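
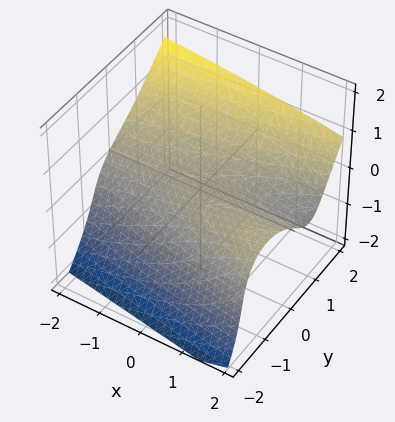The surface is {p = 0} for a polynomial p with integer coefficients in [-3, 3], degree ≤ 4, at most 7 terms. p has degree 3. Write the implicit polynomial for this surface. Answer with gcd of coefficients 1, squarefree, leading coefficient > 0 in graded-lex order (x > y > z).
(a) deg p = 3. A generic line meets the surface in up to 3 points.
(b) Observable constraints: it meets the z-axis at z = 0 (among the integer gridlines); it crosses the y-axis at the gridline y = 0; every point of the x-axis in the box is on the surface.
(c) These observations pin down the coefficients.

y^3 - z^3 - x*y - 2*z^2 - 3*z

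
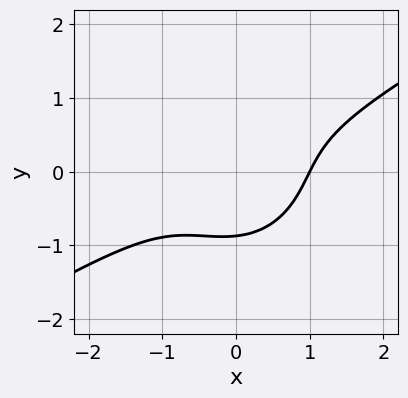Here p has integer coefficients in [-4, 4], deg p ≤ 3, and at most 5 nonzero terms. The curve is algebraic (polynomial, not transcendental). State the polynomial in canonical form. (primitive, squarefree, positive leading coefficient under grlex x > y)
1. The degree is 3 — the shape is more complex than any degree-2 curve.
2. Checking where it meets the axes: it meets the x-axis at x = 1 (among the integer gridlines).
3. These observations pin down the coefficients.

2*x^3 - 3*x^2*y + x*y^2 - 3*y^3 - 2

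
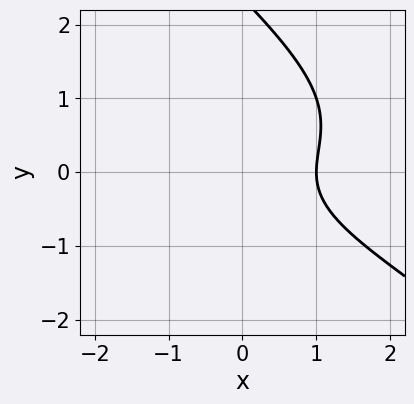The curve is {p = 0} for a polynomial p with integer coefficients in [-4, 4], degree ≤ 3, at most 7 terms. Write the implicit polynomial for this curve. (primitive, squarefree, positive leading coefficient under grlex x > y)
First, degree: no degree-2 curve has this shape, so deg p = 3.
Then, reading off the gridlines: one x-axis crossing is at x = 1; the curve avoids every integer y-axis point in the box.
Finally, solving for integer coefficients yields p as stated.

x*y^2 + y^3 - 2*y^2 + 2*x - 2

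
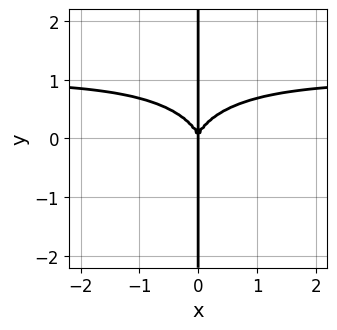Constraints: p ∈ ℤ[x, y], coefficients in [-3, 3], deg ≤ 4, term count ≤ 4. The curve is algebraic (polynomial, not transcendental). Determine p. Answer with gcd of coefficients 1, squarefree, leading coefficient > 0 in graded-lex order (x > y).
x^3*y + x*y^3 - x^3

(a) Degree: a generic line meets the curve in up to 4 points, so deg p = 4.
(b) From the axis intercepts and sections: every point of the y-axis in the box is on the curve; one x-axis crossing is at x = 0.
(c) The integer polynomial consistent with all of this is the stated p.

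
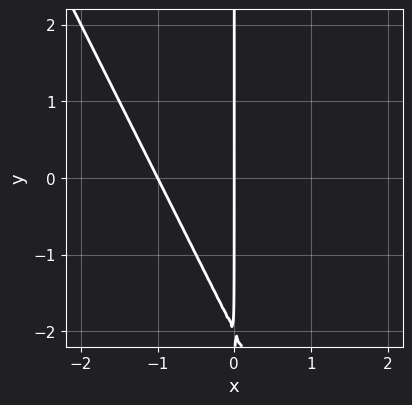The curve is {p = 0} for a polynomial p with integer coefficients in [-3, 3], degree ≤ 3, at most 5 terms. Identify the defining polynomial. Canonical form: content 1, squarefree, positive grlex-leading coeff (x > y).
2*x^2 + x*y + 2*x

1. The degree is 2 — a generic line meets the curve in up to 2 points.
2. Observable constraints: the x-axis gridline crossings are at x ∈ {-1, 0}; the visible y-axis segment lies entirely on the curve.
3. Together with the visible shape, these determine p as stated.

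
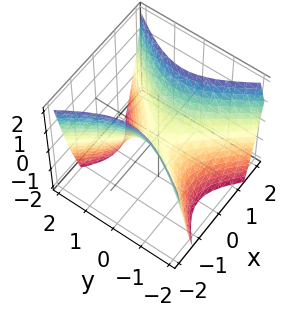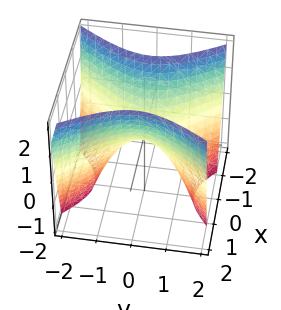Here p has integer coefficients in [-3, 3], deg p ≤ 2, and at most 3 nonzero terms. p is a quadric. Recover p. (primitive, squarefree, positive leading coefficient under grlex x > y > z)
(a) deg p = 2.
(b) Symmetries: the y ↦ −y reflection is a symmetry, so y appears only in even powers; mirror symmetry x ↦ −x ⇒ only even powers of x.
(c) Against the integer gridlines: it meets the x-axis at x = 0 (among the integer gridlines); it meets the y-axis at y = 0 (among the integer gridlines); it meets the z-axis at z = 0 (among the integer gridlines).
(d) Putting this together gives p.

3*x^2 - 2*y^2 - 2*z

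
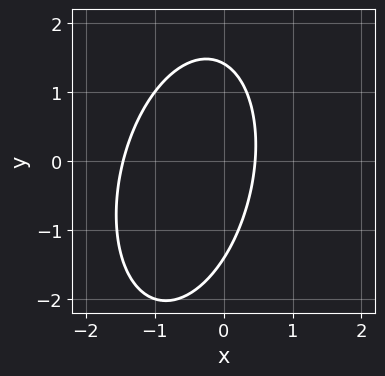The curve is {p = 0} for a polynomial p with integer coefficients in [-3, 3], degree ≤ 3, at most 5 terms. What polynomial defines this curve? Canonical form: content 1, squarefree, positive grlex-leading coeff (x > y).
(a) The degree is 2 — no degree-1 curve has this shape.
(b) Putting this together gives p.

3*x^2 - x*y + y^2 + 3*x - 2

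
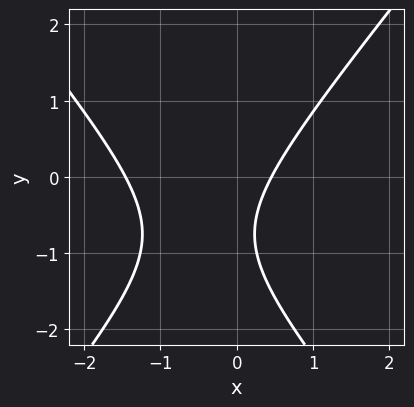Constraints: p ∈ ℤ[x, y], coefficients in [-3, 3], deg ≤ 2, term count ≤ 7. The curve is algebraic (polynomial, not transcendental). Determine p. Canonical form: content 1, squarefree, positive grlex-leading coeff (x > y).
3*x^2 - 2*y^2 + 3*x - 3*y - 2

1. The degree is 2 — a generic line meets the curve in up to 2 points.
2. Checking where it meets the axes: the curve avoids every integer y-axis point in the box.
3. The integer polynomial consistent with all of this is the stated p.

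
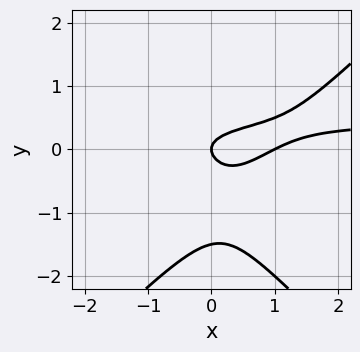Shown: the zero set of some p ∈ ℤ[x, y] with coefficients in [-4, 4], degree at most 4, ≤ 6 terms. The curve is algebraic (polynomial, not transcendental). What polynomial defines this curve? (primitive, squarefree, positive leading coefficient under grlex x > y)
2*x^2*y - 2*y^3 - x^2 - 3*y^2 + x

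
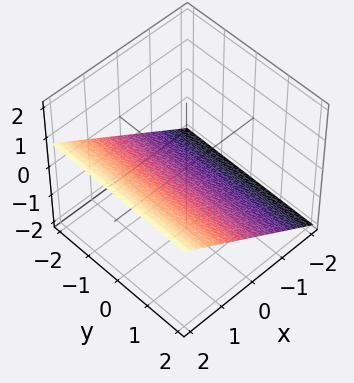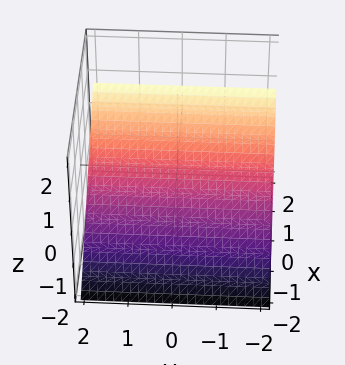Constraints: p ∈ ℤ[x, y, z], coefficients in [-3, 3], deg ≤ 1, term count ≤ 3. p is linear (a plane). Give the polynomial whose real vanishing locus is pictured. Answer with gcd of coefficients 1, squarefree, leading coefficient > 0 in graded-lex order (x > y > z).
2*x - 3*z - 2

Degree: the surface is flat (a plane), so deg p = 1.
From the axis intercepts and sections: one x-axis crossing is at x = 1; the surface avoids every integer y-axis point in the box.
Together with the visible shape, these determine p as stated.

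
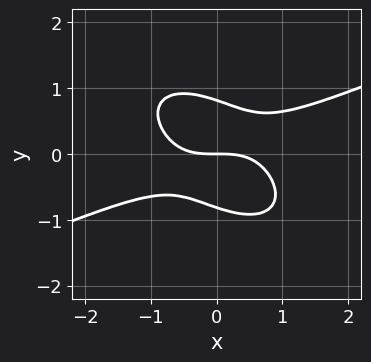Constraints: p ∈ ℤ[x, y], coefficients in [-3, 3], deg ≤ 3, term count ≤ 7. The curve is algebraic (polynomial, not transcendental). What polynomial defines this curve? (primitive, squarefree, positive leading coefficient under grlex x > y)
x^3 - x^2*y - 2*x*y^2 - 3*y^3 + 2*y

Degree: no degree-2 curve has this shape, so deg p = 3.
Observable constraints: it meets the x-axis at x = 0 (among the integer gridlines); it crosses the y-axis at the gridline y = 0.
Putting this together gives p.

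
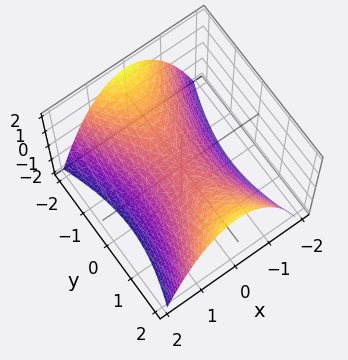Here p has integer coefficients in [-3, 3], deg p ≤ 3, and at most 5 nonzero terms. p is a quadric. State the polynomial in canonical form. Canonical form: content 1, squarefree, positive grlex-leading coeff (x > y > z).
3*x^2 - y^2 + 3*z

Degree: a saddle surface; a quadric, so deg p = 2.
Symmetries: mirror symmetry x ↦ −x ⇒ only even powers of x; mirror symmetry y ↦ −y ⇒ only even powers of y.
Observable constraints: it crosses the x-axis at the gridline x = 0; one z-axis crossing is at z = 0.
Solving for integer coefficients yields p as stated.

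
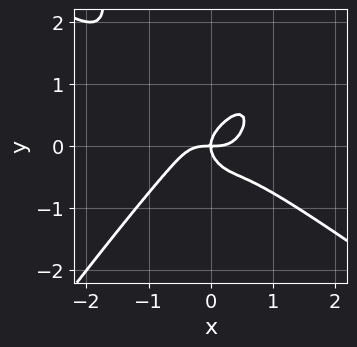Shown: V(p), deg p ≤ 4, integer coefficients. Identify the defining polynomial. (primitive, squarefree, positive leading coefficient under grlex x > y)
3*x^4 + 2*x^3*y - 3*x^2*y^2 + 3*y^3 - 2*x*y

1. Degree: a generic line meets the curve in up to 4 points, so deg p = 4.
2. From the axis intercepts and sections: one y-axis crossing is at y = 0; it crosses the x-axis at the gridline x = 0.
3. Together with the visible shape, these determine p as stated.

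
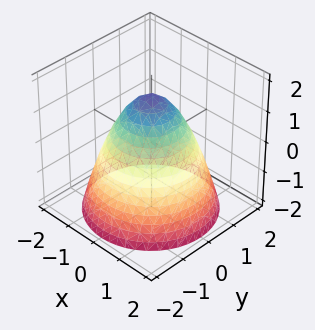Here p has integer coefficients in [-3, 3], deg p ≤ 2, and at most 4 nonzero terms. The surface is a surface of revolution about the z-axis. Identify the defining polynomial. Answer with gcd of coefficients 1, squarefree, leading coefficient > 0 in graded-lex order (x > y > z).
(a) deg p = 2.
(b) Symmetry: the z-axis is an axis of rotation, so x and y enter only as x² + y².
(c) From the axis intercepts and sections: a circular section at z = 0 has radius between 1 and 2.
(d) Assembling these constraints gives the stated polynomial.

2*x^2 + 2*y^2 + 2*z - 3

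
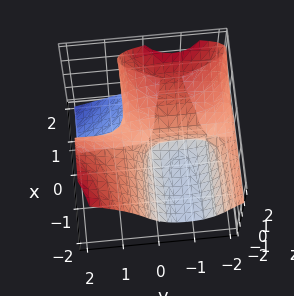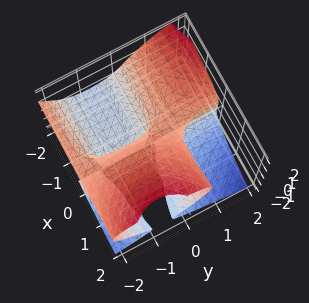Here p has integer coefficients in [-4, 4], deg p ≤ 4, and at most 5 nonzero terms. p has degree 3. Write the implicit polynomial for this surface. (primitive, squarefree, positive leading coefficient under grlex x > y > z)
First, degree: the shape is more complex than any degree-2 surface, so deg p = 3.
Then, from the axis intercepts and sections: one z-axis crossing is at z = 1; every point of the x-axis in the box is on the surface; every point of the y-axis in the box is on the surface.
Finally, these observations pin down the coefficients.

2*x*y^2 + 3*z^3 + 3*x*y - 3*x*z - 3*z^2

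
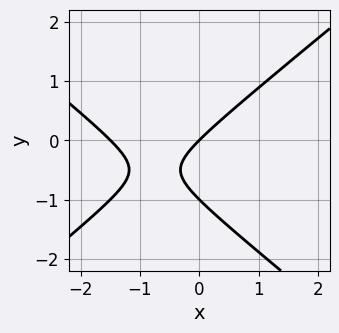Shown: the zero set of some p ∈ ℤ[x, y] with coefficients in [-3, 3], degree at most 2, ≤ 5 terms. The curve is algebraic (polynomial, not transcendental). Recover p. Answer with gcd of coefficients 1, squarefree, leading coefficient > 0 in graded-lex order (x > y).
1. The degree is 2 — a generic line meets the curve in up to 2 points.
2. Observable constraints: it meets the x-axis at x = 0 (among the integer gridlines); the y-axis gridline crossings are at y ∈ {-1, 0}.
3. Fitting integer coefficients to these (and the overall shape) gives p.

2*x^2 - 3*y^2 + 3*x - 3*y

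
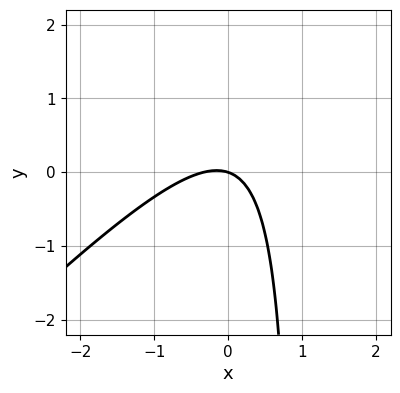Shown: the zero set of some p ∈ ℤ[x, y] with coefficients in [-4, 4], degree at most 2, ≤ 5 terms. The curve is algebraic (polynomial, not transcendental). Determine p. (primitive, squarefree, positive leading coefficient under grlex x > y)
3*x^2 - 3*x*y + x + 3*y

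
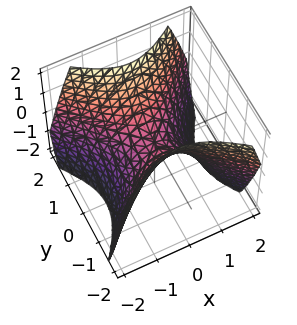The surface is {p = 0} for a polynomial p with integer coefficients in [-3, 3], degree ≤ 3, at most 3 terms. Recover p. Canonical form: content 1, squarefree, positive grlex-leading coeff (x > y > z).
x^2 - y^2 + z

(a) Degree: a hyperbolic paraboloid; a quadric, so deg p = 2.
(b) Symmetries: the y ↦ −y reflection is a symmetry, so y appears only in even powers; it's symmetric under x → −x, forcing even powers of x.
(c) From the visible intercepts: it meets the y-axis at y = 0 (among the integer gridlines); it meets the x-axis at x = 0 (among the integer gridlines); one z-axis crossing is at z = 0.
(d) Solving for integer coefficients yields p as stated.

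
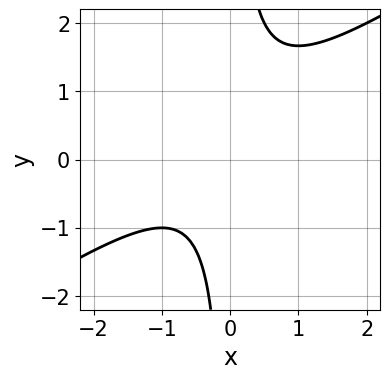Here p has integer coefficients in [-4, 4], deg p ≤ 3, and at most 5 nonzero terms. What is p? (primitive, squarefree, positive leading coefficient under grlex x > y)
2*x^2 - 3*x*y + x + 2

Degree: a generic line meets the curve in up to 2 points, so deg p = 2.
From the axis intercepts and sections: it misses every integer gridline on the x-axis; the curve avoids every integer y-axis point in the box.
These observations pin down the coefficients.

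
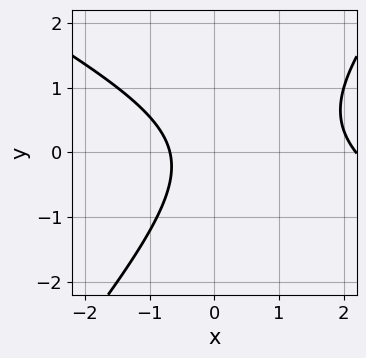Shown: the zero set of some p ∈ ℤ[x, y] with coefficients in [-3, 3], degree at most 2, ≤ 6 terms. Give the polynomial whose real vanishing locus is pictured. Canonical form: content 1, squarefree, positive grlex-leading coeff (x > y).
First, degree: no degree-1 curve has this shape, so deg p = 2.
Next, reading off the gridlines: the curve avoids every integer y-axis point in the box.
Finally, matching integer coefficients to the picture gives p.

2*x^2 + 2*x*y - 3*y^2 - 3*x - 3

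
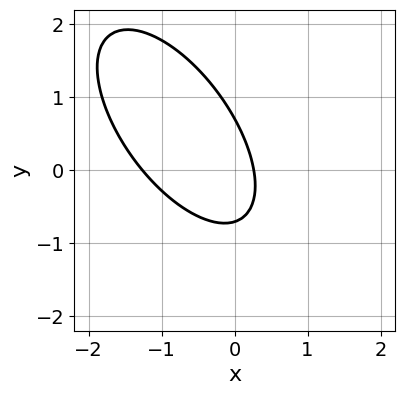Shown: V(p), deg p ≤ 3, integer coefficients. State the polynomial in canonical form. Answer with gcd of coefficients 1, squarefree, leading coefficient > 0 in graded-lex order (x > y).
1. Degree: no degree-1 curve has this shape, so deg p = 2.
2. The integer polynomial consistent with all of this is the stated p.

3*x^2 + 3*x*y + 2*y^2 + 3*x - 1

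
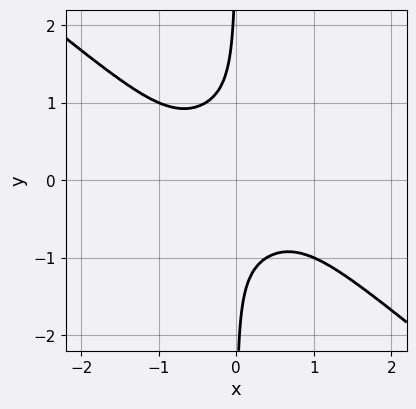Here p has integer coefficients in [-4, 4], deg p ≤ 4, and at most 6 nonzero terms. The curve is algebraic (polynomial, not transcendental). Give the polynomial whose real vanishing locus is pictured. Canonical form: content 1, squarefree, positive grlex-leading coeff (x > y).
x^4 + x^2*y^2 + 3*x*y^3 + 1

First, deg p = 4.
Then, observable constraints: it misses every integer gridline on the x-axis; no y-intercept at any integer in the box.
Finally, these observations pin down the coefficients.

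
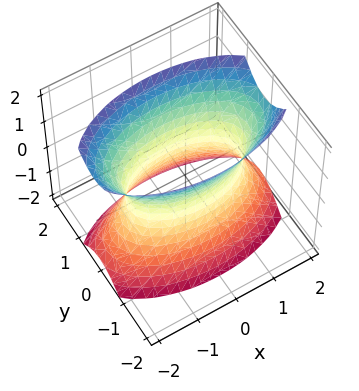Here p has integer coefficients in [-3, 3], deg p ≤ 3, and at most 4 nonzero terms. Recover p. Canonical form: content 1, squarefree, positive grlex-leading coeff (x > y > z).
First, the degree is 2 — an hourglass — one-sheet hyperboloid; a quadric.
Next, symmetries: it's symmetric under y → −y, forcing even powers of y; mirror symmetry x ↦ −x ⇒ only even powers of x; it's symmetric under z → −z, forcing even powers of z.
Next, from the visible intercepts: it misses every integer gridline on the z-axis.
Finally, together with the visible shape, these determine p as stated.

x^2 + 3*y^2 - z^2 - 2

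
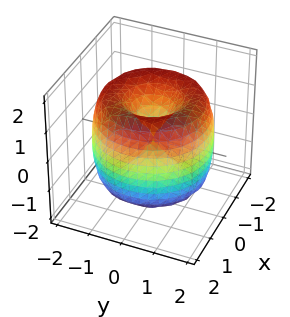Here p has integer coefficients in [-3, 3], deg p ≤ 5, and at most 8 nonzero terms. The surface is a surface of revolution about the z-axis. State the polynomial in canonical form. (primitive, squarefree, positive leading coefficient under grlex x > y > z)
First, degree: the shape is more complex than any degree-3 surface, so deg p = 4.
Then, symmetries: rotational symmetry about the z-axis ⇒ p depends on x, y only through x² + y².
Next, from the visible intercepts: it crosses the z-axis at the gridline z = 0; it crosses the y-axis at the gridline y = 0; a circular section at z = 0 has radius between 1 and 2.
Finally, these observations pin down the coefficients.

x^4 + 2*x^2*y^2 + y^4 - 3*x^2 - 3*y^2 + z^2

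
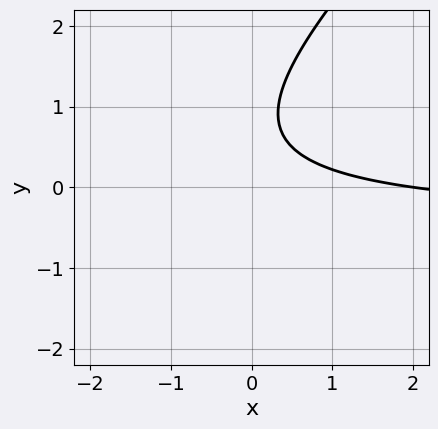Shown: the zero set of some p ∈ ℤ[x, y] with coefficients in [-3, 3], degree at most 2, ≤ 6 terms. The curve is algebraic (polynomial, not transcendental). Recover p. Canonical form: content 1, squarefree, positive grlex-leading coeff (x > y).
First, degree: no degree-1 curve has this shape, so deg p = 2.
Then, from the axis intercepts and sections: the curve avoids every integer y-axis point in the box; one x-axis crossing is at x = 2.
Finally, fitting integer coefficients to these (and the overall shape) gives p.

2*x*y - 2*y^2 + x + 3*y - 2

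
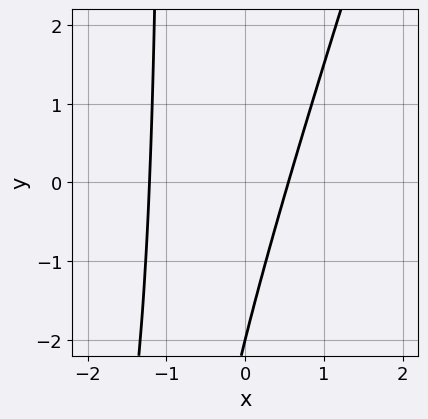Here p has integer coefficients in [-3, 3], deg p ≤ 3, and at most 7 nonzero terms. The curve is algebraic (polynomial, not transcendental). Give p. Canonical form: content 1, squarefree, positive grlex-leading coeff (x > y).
3*x^2 - x*y + 2*x - y - 2

First, the degree is 2 — a generic line meets the curve in up to 2 points.
Then, against the integer gridlines: it crosses the y-axis at the gridline y = -2.
Finally, solving for integer coefficients yields p as stated.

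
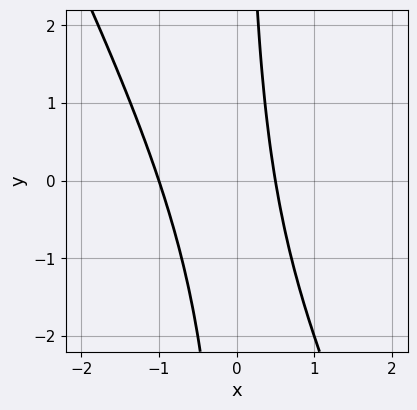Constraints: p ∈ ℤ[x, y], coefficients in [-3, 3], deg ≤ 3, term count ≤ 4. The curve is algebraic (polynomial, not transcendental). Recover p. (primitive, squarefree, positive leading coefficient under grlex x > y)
Degree: no degree-1 curve has this shape, so deg p = 2.
From the visible intercepts: no y-intercept at any integer in the box; it meets the x-axis at x = -1 (among the integer gridlines).
Together with the visible shape, these determine p as stated.

2*x^2 + x*y + x - 1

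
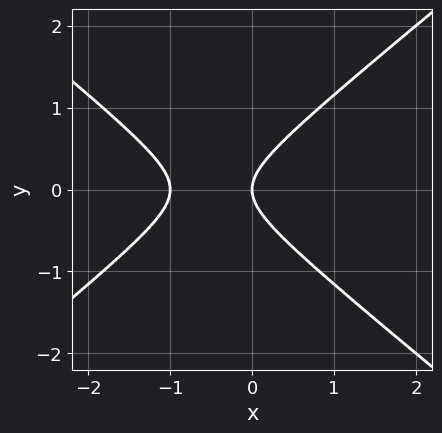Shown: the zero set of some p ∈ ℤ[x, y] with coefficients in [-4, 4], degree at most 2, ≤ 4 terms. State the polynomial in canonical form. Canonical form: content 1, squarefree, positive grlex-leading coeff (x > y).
2*x^2 - 3*y^2 + 2*x

(a) Degree: the shape is more complex than any degree-1 curve, so deg p = 2.
(b) Symmetries: the y ↦ −y reflection is a symmetry, so y appears only in even powers.
(c) Observable constraints: among the integer gridlines, it crosses the x-axis at x ∈ {-1, 0}; it meets the y-axis at y = 0 (among the integer gridlines).
(d) Matching integer coefficients to the picture gives p.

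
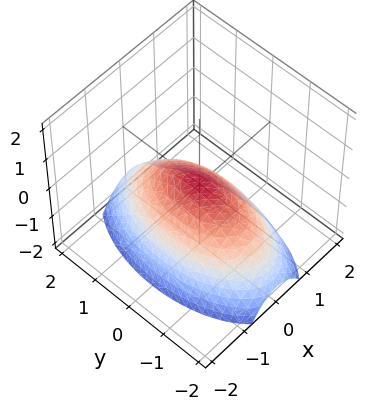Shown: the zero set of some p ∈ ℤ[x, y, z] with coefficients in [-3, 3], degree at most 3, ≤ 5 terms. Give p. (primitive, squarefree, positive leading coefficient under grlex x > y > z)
deg p = 2. A paraboloid; a quadric.
Symmetries: the x ↦ −x reflection is a symmetry, so x appears only in even powers; the y ↦ −y reflection is a symmetry, so y appears only in even powers.
From the visible intercepts: one z-axis crossing is at z = 0; it meets the y-axis at y = 0 (among the integer gridlines); it crosses the x-axis at the gridline x = 0.
The integer polynomial consistent with all of this is the stated p.

3*x^2 + y^2 + 3*z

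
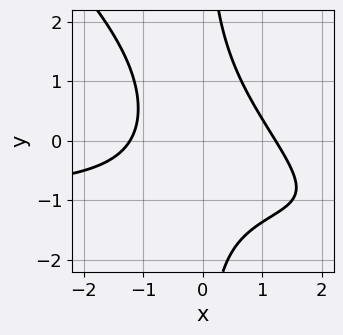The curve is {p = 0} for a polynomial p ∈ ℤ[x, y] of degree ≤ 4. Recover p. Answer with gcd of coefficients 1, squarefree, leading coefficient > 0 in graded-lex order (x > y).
(a) The degree is 3 — a generic line meets the curve in up to 3 points.
(b) Observable constraints: no y-intercept at any integer in the box.
(c) Assembling these constraints gives the stated polynomial.

2*x^2*y + 2*x*y^2 + 2*x^2 - 3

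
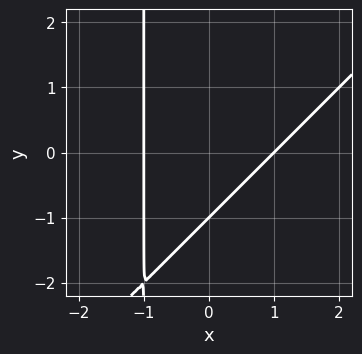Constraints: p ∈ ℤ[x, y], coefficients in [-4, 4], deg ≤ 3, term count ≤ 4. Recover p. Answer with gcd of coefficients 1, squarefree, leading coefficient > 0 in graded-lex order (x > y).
x^2 - x*y - y - 1

First, the degree is 2 — no degree-1 curve has this shape.
Next, from the axis intercepts and sections: among the integer gridlines, it crosses the x-axis at x ∈ {-1, 1}; it crosses the y-axis at the gridline y = -1.
Finally, the integer polynomial consistent with all of this is the stated p.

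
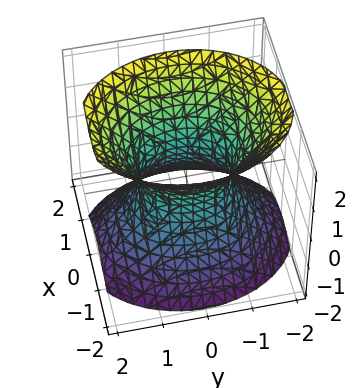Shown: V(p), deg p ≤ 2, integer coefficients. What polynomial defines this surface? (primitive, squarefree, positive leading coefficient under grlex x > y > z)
3*x^2 + 2*y^2 - 2*z^2 - 2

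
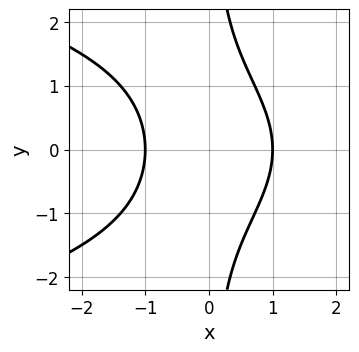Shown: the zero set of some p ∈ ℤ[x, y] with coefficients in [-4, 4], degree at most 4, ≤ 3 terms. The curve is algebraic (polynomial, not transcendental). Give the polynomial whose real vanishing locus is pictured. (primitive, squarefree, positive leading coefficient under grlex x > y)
First, deg p = 3. No degree-2 curve has this shape.
Then, symmetries: it's symmetric under y → −y, forcing even powers of y.
Then, observable constraints: the x-axis gridline crossings are at x ∈ {-1, 1}; the curve avoids every integer y-axis point in the box.
Finally, assembling these constraints gives the stated polynomial.

2*x*y^2 + 3*x^2 - 3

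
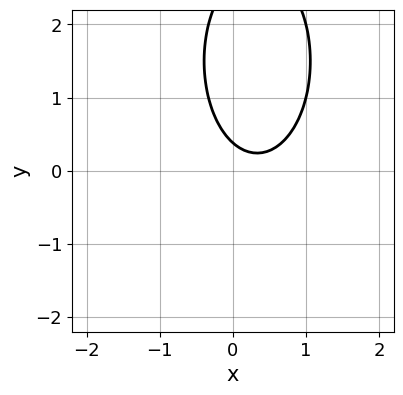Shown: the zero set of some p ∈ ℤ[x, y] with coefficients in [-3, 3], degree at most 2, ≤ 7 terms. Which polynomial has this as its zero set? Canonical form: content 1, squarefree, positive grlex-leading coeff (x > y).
(a) deg p = 2.
(b) Observable constraints: no x-intercept at any integer in the box.
(c) Putting this together gives p.

3*x^2 + y^2 - 2*x - 3*y + 1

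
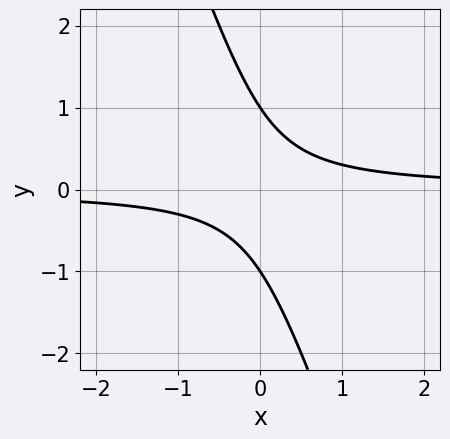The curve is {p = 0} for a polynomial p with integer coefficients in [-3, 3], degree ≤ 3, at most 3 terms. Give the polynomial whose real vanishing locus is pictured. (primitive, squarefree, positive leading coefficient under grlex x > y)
3*x*y + y^2 - 1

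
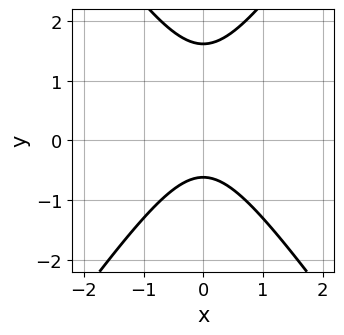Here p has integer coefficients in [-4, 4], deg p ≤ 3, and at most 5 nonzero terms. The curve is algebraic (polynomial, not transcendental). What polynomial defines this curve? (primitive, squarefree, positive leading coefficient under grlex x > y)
2*x^2 - y^2 + y + 1

deg p = 2. The shape is more complex than any degree-1 curve.
Symmetries: the x ↦ −x reflection is a symmetry, so x appears only in even powers.
Checking where it meets the axes: the curve avoids every integer x-axis point in the box.
Together with the visible shape, these determine p as stated.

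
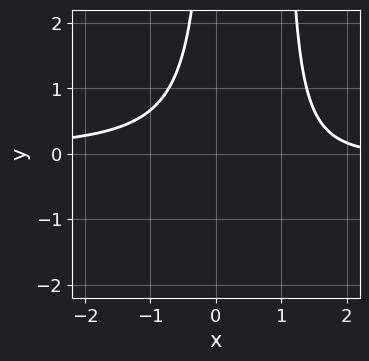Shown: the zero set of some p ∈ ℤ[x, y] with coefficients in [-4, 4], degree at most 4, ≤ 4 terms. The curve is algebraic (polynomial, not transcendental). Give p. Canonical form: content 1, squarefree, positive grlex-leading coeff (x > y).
Degree: a generic line meets the curve in up to 3 points, so deg p = 3.
Reading off the gridlines: no y-intercept at any integer in the box; it misses every integer gridline on the x-axis.
The integer polynomial consistent with all of this is the stated p.

3*x^2*y - 3*x*y + x - 3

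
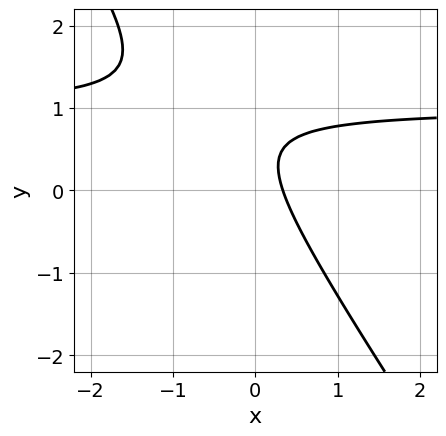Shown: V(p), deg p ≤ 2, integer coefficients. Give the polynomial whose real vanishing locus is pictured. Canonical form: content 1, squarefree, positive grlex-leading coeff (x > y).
1. deg p = 2.
2. Checking where it meets the axes: no y-intercept at any integer in the box.
3. Matching integer coefficients to the picture gives p.

3*x*y + 2*y^2 - 3*x - 2*y + 1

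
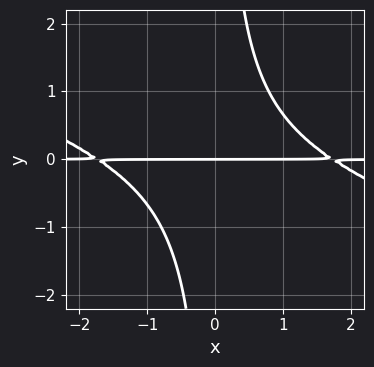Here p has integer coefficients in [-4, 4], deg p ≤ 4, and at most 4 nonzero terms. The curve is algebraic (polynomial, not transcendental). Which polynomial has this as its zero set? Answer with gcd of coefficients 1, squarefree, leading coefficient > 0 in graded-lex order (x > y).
x^2*y + 3*x*y^2 - 3*y

1. Degree: no degree-2 curve has this shape, so deg p = 3.
2. From the visible intercepts: one y-axis crossing is at y = 0; every point of the x-axis in the box is on the curve.
3. Solving for integer coefficients yields p as stated.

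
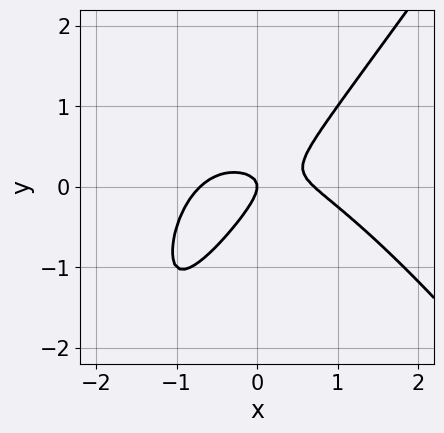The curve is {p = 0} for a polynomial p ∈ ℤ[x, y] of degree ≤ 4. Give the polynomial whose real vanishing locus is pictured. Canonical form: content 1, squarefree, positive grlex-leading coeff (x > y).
2*x^3 - x*y^2 + 3*x*y - 3*y^2 - x

(a) deg p = 3. A generic line meets the curve in up to 3 points.
(b) From the axis intercepts and sections: it crosses the x-axis at the gridline x = 0; it crosses the y-axis at the gridline y = 0.
(c) Solving for integer coefficients yields p as stated.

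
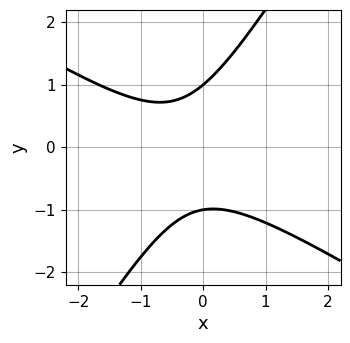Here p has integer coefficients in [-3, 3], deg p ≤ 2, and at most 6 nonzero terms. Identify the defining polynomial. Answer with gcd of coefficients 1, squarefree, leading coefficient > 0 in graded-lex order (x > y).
1. Degree: the shape is more complex than any degree-1 curve, so deg p = 2.
2. From the axis intercepts and sections: among the integer gridlines, it crosses the y-axis at y ∈ {-1, 1}; it misses every integer gridline on the x-axis.
3. The integer polynomial consistent with all of this is the stated p.

3*x^2 + 3*x*y - 3*y^2 + 2*x + 3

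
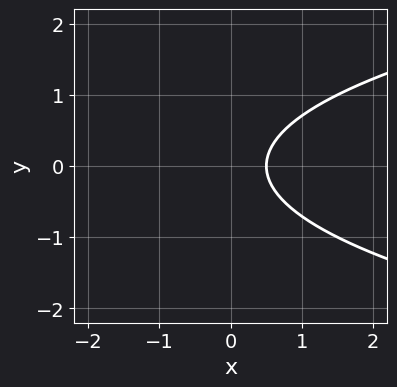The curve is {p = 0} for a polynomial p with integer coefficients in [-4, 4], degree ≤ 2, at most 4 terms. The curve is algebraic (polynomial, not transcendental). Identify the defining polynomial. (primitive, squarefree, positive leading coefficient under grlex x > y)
1. deg p = 2. No degree-1 curve has this shape.
2. Symmetries: it's symmetric under y → −y, forcing even powers of y.
3. Reading off the gridlines: it misses every integer gridline on the y-axis.
4. Matching integer coefficients to the picture gives p.

2*y^2 - 2*x + 1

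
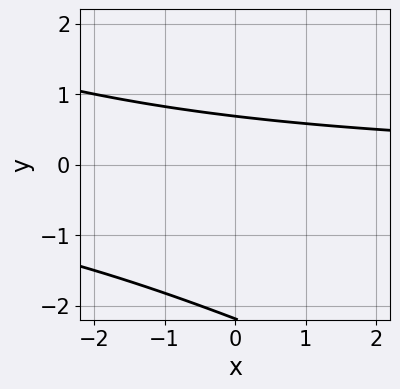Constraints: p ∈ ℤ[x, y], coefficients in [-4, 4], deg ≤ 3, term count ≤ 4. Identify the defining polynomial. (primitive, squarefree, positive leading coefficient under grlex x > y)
The degree is 2 — a generic line meets the curve in up to 2 points.
Against the integer gridlines: no x-intercept at any integer in the box.
Together with the visible shape, these determine p as stated.

x*y + 2*y^2 + 3*y - 3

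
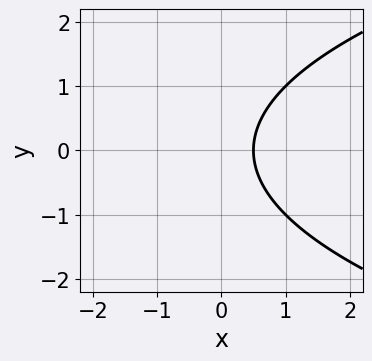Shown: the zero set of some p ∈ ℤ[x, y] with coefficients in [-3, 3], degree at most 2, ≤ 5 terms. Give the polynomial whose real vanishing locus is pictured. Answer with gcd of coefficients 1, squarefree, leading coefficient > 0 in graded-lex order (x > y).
deg p = 2. No degree-1 curve has this shape.
Symmetries: it's symmetric under y → −y, forcing even powers of y.
Observable constraints: no y-intercept at any integer in the box.
Solving for integer coefficients yields p as stated.

y^2 - 2*x + 1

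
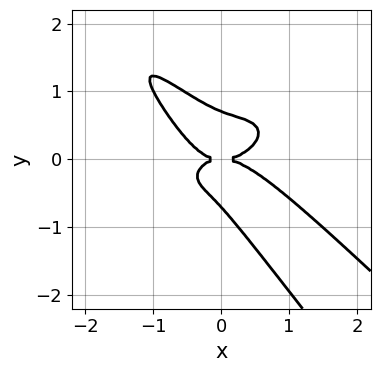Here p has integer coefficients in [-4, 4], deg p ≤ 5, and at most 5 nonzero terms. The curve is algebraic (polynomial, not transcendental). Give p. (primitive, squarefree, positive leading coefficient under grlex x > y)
x^4 + 3*x*y^3 + 2*y^4 - x*y^2 - y^2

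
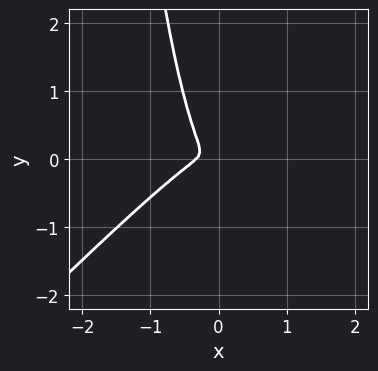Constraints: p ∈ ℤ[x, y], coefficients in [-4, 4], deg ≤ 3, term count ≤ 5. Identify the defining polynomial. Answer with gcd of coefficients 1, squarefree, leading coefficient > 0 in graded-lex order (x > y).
3*x^3 - 3*x^2*y + x^2 + y^2

First, deg p = 3. A generic line meets the curve in up to 3 points.
Finally, solving for integer coefficients yields p as stated.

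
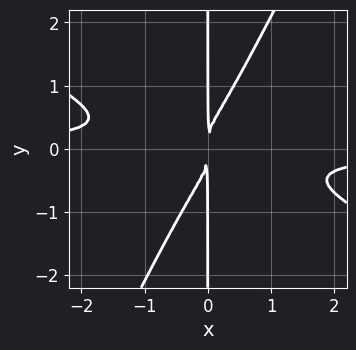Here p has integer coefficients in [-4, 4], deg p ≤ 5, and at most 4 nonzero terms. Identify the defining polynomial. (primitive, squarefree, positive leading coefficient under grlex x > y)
First, deg p = 4. A generic line meets the curve in up to 4 points.
Then, from the visible intercepts: the visible y-axis segment lies entirely on the curve.
Finally, matching integer coefficients to the picture gives p.

2*x^3*y + 3*x^2*y^2 - 2*x*y^3 + x^2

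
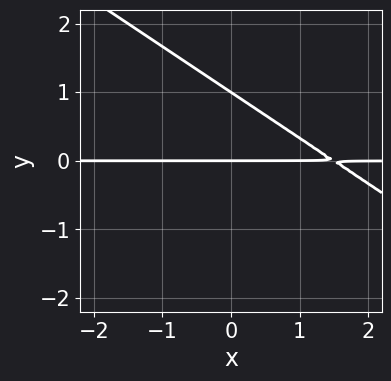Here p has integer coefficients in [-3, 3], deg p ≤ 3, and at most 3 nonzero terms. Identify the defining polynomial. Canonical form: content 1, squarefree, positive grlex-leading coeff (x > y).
(a) The degree is 2 — the shape is more complex than any degree-1 curve.
(b) Observable constraints: among the integer gridlines, it crosses the y-axis at y ∈ {0, 1}; every point of the x-axis in the box is on the curve.
(c) Putting this together gives p.

2*x*y + 3*y^2 - 3*y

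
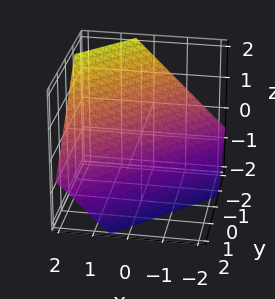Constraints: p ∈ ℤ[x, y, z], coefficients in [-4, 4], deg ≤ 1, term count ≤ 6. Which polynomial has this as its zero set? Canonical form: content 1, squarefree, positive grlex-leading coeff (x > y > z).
(a) The degree is 1 — the surface is flat (a plane).
(b) Putting this together gives p.

3*x - 3*y - 3*z - 2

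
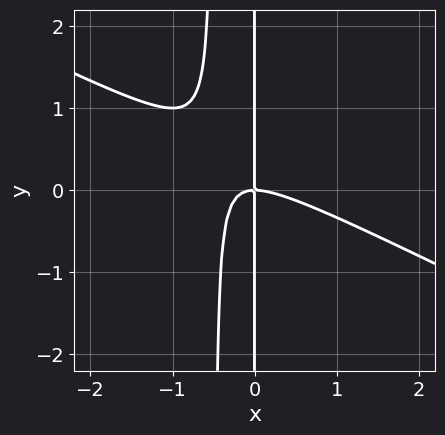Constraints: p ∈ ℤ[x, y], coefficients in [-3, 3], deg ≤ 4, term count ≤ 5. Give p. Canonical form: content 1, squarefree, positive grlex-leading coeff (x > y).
x^3 + 2*x^2*y + x*y

The degree is 3 — the shape is more complex than any degree-2 curve.
Against the integer gridlines: it meets the x-axis at x = 0 (among the integer gridlines); the visible y-axis segment lies entirely on the curve.
Fitting integer coefficients to these (and the overall shape) gives p.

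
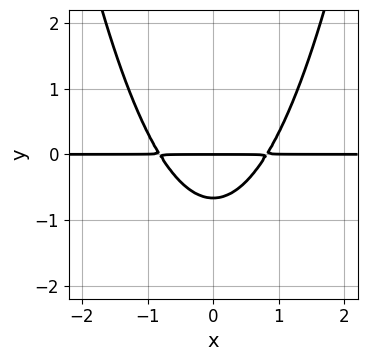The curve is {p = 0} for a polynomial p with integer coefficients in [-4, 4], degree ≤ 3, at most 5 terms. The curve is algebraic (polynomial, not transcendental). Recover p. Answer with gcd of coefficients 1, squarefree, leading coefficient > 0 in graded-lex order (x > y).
3*x^2*y - 3*y^2 - 2*y

1. The degree is 3 — a generic line meets the curve in up to 3 points.
2. Symmetries: it's symmetric under x → −x, forcing even powers of x.
3. Reading off the gridlines: it meets the y-axis at y = 0 (among the integer gridlines); every point of the x-axis in the box is on the curve.
4. These observations pin down the coefficients.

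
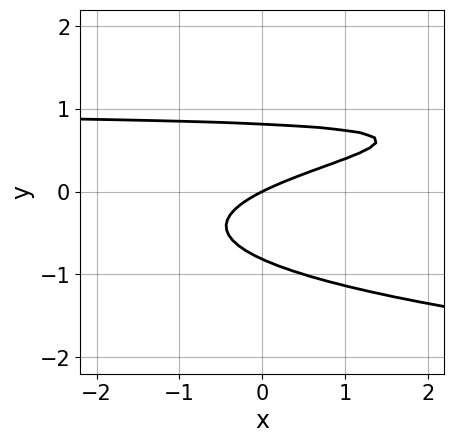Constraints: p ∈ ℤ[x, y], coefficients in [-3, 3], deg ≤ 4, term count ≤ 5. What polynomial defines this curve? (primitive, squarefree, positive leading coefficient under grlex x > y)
3*y^3 - x*y + x - 2*y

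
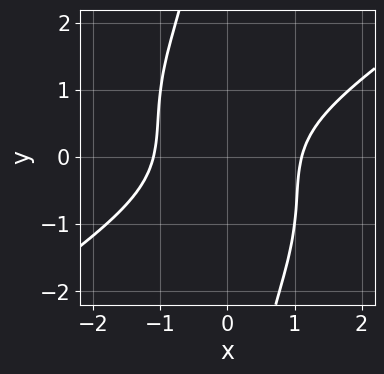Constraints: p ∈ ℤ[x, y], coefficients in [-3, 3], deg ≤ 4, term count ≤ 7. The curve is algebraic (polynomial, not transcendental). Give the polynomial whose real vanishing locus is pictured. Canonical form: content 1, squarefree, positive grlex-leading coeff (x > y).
(a) The degree is 4 — a generic line meets the curve in up to 4 points.
(b) From the axis intercepts and sections: the curve avoids every integer y-axis point in the box.
(c) The integer polynomial consistent with all of this is the stated p.

2*x^4 - 2*x^3*y - 2*x*y^3 - 3*y^2 - 3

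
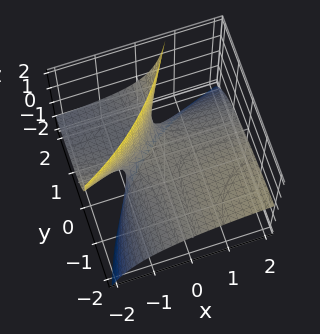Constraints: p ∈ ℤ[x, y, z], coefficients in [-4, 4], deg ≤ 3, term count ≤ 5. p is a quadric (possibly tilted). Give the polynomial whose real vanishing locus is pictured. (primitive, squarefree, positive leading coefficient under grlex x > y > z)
x*y + 2*x*z - 2*y*z + 2*z

(a) deg p = 2.
(b) Observable constraints: every point of the x-axis in the box is on the surface; the visible y-axis segment lies entirely on the surface.
(c) Assembling these constraints gives the stated polynomial.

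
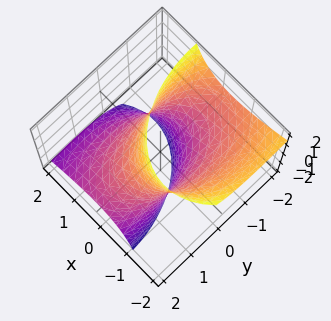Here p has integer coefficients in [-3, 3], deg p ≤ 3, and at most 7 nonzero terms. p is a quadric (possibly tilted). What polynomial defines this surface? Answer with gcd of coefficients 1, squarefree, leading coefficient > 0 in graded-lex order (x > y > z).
2*x^2 + 2*x*z + y^2 + 2*y*z - 2

(a) The degree is 2 — no degree-1 surface has this shape.
(b) From the visible intercepts: no z-intercept at any integer in the box; among the integer gridlines, it crosses the x-axis at x ∈ {-1, 1}.
(c) Assembling these constraints gives the stated polynomial.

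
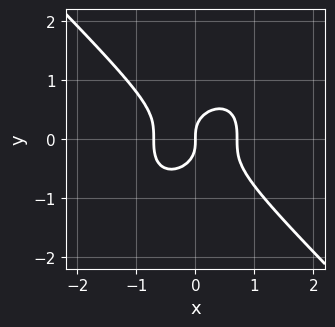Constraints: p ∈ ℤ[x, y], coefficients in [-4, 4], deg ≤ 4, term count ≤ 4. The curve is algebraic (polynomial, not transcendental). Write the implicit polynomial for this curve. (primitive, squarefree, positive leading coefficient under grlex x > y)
2*x^3 + 2*y^3 - x

1. The degree is 3 — the shape is more complex than any degree-2 curve.
2. From the axis intercepts and sections: it crosses the y-axis at the gridline y = 0; one x-axis crossing is at x = 0.
3. Together with the visible shape, these determine p as stated.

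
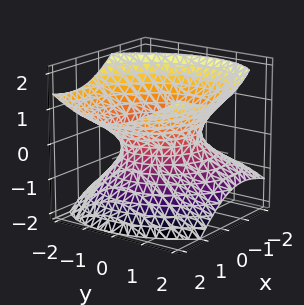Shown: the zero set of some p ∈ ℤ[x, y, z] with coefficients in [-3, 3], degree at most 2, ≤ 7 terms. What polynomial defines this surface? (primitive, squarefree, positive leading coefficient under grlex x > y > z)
First, deg p = 2.
Then, observable constraints: the y-axis gridline crossings are at y ∈ {-1, 1}; the x-axis gridline crossings are at x ∈ {-1, 1}; no z-intercept at any integer in the box.
Finally, matching integer coefficients to the picture gives p.

2*x^2 + x*y - 2*x*z + 2*y^2 - 3*z^2 - 2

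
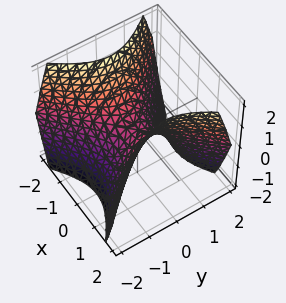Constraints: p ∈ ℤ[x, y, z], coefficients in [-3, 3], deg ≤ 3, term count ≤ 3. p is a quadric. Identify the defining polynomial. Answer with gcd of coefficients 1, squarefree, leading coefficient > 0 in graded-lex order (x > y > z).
deg p = 2.
Symmetries: the x ↦ −x reflection is a symmetry, so x appears only in even powers; the y ↦ −y reflection is a symmetry, so y appears only in even powers.
From the visible intercepts: it crosses the x-axis at the gridline x = 0; it meets the z-axis at z = 0 (among the integer gridlines); it meets the y-axis at y = 0 (among the integer gridlines).
The integer polynomial consistent with all of this is the stated p.

x^2 - y^2 - z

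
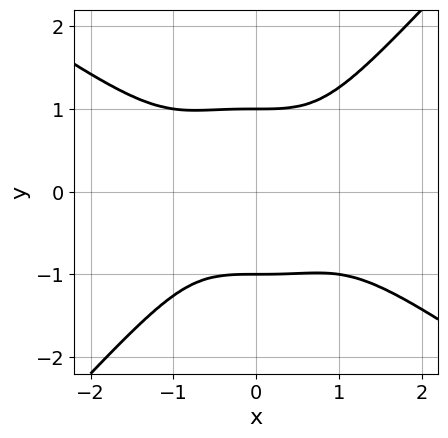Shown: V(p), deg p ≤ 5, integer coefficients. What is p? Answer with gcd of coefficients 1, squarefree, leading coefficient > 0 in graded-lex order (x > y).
2*x^4 + 2*x^3*y - 3*y^4 + 3

First, deg p = 4.
Next, against the integer gridlines: the curve avoids every integer x-axis point in the box; the y-axis gridline crossings are at y ∈ {-1, 1}.
Finally, the integer polynomial consistent with all of this is the stated p.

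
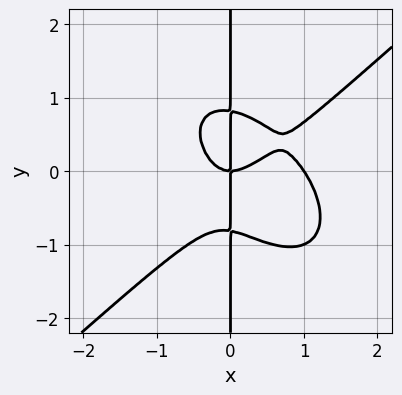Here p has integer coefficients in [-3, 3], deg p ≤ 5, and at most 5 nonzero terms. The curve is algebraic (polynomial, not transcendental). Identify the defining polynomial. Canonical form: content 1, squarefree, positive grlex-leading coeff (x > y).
3*x^4 - x^2*y^2 - 3*x*y^3 - 3*x^3 + 2*x*y

(a) Degree: a generic line meets the curve in up to 4 points, so deg p = 4.
(b) From the visible intercepts: the visible y-axis segment lies entirely on the curve; the x-axis gridline crossings are at x ∈ {0, 1}.
(c) The integer polynomial consistent with all of this is the stated p.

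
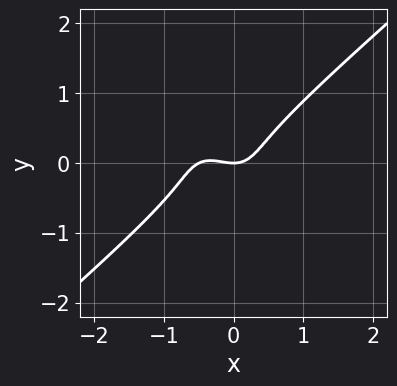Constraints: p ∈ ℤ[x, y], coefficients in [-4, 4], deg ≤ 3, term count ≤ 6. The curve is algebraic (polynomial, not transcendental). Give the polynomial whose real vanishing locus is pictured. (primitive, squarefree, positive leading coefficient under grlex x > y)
2*x^3 - 3*y^3 + x^2 - y

1. The degree is 3 — the shape is more complex than any degree-2 curve.
2. Observable constraints: one y-axis crossing is at y = 0; it crosses the x-axis at the gridline x = 0.
3. Solving for integer coefficients yields p as stated.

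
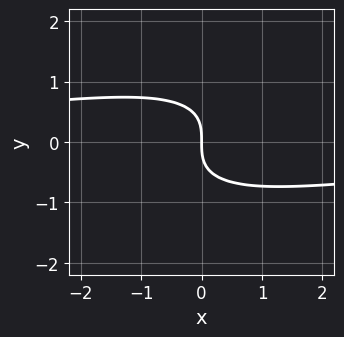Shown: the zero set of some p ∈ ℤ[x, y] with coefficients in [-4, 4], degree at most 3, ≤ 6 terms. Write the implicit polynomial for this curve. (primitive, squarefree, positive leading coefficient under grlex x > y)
x^2*y - 2*x*y^2 + 3*y^3 + 3*x

1. The degree is 3 — no degree-2 curve has this shape.
2. Against the integer gridlines: one y-axis crossing is at y = 0; it meets the x-axis at x = 0 (among the integer gridlines).
3. The integer polynomial consistent with all of this is the stated p.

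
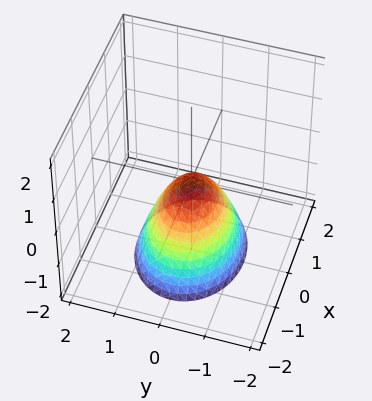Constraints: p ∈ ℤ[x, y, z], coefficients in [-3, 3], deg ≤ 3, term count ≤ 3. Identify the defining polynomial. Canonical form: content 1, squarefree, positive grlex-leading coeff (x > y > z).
2*x^2 + 3*y^2 + 2*z

deg p = 2.
Symmetries: the y ↦ −y reflection is a symmetry, so y appears only in even powers; mirror symmetry x ↦ −x ⇒ only even powers of x.
From the visible intercepts: one y-axis crossing is at y = 0; one x-axis crossing is at x = 0; it crosses the z-axis at the gridline z = 0.
Fitting integer coefficients to these (and the overall shape) gives p.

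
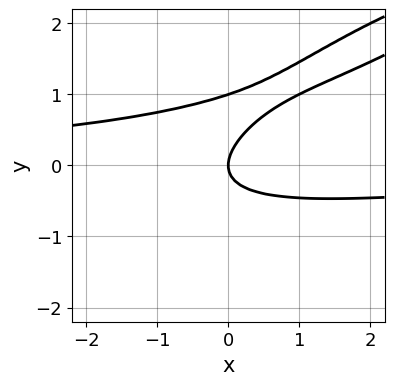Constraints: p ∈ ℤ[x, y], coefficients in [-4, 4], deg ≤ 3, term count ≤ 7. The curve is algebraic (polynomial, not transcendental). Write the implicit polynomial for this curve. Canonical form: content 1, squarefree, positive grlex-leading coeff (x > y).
x^2*y - 3*x*y^2 + 3*y^3 - 3*y^2 + 2*x

(a) Degree: no degree-2 curve has this shape, so deg p = 3.
(b) From the axis intercepts and sections: among the integer gridlines, it crosses the y-axis at y ∈ {0, 1}; it crosses the x-axis at the gridline x = 0.
(c) Fitting integer coefficients to these (and the overall shape) gives p.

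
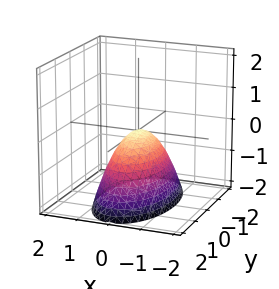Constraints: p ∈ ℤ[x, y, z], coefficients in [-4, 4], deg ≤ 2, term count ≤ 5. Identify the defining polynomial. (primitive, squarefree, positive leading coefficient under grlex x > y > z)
3*x^2 + y^2 + 2*z

deg p = 2. A paraboloid; a quadric.
Symmetries: it's symmetric under x → −x, forcing even powers of x; it's symmetric under y → −y, forcing even powers of y.
From the axis intercepts and sections: it crosses the z-axis at the gridline z = 0; it crosses the y-axis at the gridline y = 0; it crosses the x-axis at the gridline x = 0.
Matching integer coefficients to the picture gives p.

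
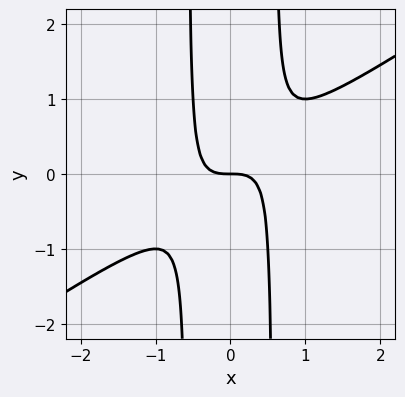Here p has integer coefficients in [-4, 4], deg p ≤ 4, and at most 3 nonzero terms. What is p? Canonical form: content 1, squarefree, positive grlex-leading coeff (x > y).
2*x^3 - 3*x^2*y + y

1. The degree is 3 — a generic line meets the curve in up to 3 points.
2. Checking where it meets the axes: one y-axis crossing is at y = 0; one x-axis crossing is at x = 0.
3. The integer polynomial consistent with all of this is the stated p.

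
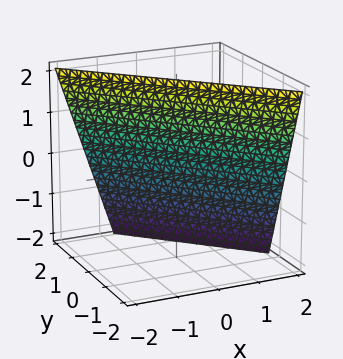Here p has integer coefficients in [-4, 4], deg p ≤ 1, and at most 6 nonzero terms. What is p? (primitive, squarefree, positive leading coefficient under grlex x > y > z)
(a) Degree: the surface is flat (a plane), so deg p = 1.
(b) From the axis intercepts and sections: one z-axis crossing is at z = 2.
(c) Together with the visible shape, these determine p as stated.

3*x + 3*y + z - 2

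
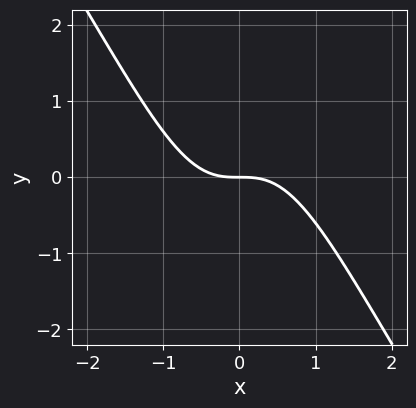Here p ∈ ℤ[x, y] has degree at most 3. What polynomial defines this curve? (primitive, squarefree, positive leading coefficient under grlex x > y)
3*x^3 + 2*x^2*y + 3*y

First, the degree is 3 — the shape is more complex than any degree-2 curve.
Then, checking where it meets the axes: one y-axis crossing is at y = 0; it crosses the x-axis at the gridline x = 0.
Finally, these observations pin down the coefficients.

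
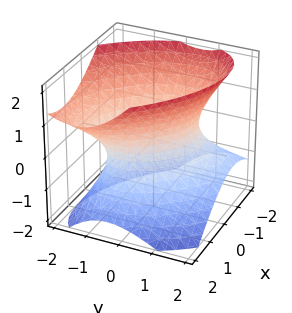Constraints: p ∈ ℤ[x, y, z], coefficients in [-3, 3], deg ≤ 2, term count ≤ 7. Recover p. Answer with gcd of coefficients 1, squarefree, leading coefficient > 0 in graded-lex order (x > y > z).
First, the degree is 2 — a generic line meets the surface in up to 2 points.
Then, checking where it meets the axes: the surface avoids every integer z-axis point in the box; among the integer gridlines, it crosses the x-axis at x ∈ {-1, 1}; among the integer gridlines, it crosses the y-axis at y ∈ {-1, 1}.
Finally, the integer polynomial consistent with all of this is the stated p.

3*x^2 + 3*x*y + 3*y^2 + 2*y*z - 3*z^2 - 3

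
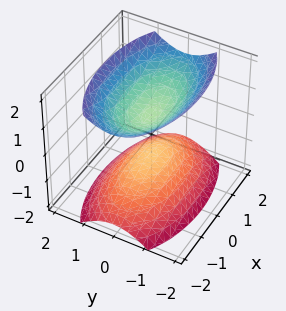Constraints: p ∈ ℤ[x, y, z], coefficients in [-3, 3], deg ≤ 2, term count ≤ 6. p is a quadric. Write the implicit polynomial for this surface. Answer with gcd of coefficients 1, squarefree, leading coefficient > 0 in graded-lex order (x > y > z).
1. There are 2 components.
2. The degree is 2 — two sheets facing apart; a quadric.
3. Symmetries: mirror symmetry z ↦ −z ⇒ only even powers of z; it's symmetric under y → −y, forcing even powers of y; the x ↦ −x reflection is a symmetry, so x appears only in even powers.
4. Against the integer gridlines: the surface avoids every integer x-axis point in the box; no y-intercept at any integer in the box.
5. Putting this together gives p.

x^2 + 3*y^2 - 2*z^2 + 1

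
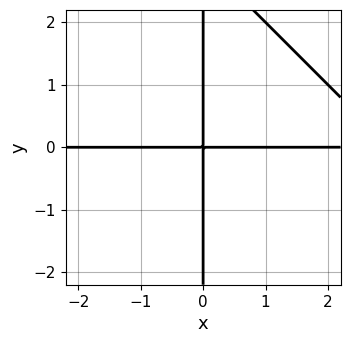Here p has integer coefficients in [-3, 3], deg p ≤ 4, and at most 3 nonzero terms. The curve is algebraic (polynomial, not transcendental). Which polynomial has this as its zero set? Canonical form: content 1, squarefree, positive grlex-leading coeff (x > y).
deg p = 3. The shape is more complex than any degree-2 curve.
From the axis intercepts and sections: every point of the x-axis in the box is on the curve; the visible y-axis segment lies entirely on the curve.
Solving for integer coefficients yields p as stated.

x^2*y + x*y^2 - 3*x*y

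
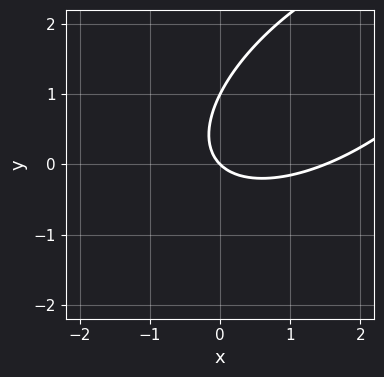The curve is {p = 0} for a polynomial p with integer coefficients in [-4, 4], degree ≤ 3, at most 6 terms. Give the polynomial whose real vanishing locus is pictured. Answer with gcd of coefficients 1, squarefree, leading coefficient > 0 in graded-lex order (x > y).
1. deg p = 2.
2. Checking where it meets the axes: the y-axis gridline crossings are at y ∈ {0, 1}; one x-axis crossing is at x = 0.
3. Matching integer coefficients to the picture gives p.

2*x^2 - 3*x*y + 3*y^2 - 3*x - 3*y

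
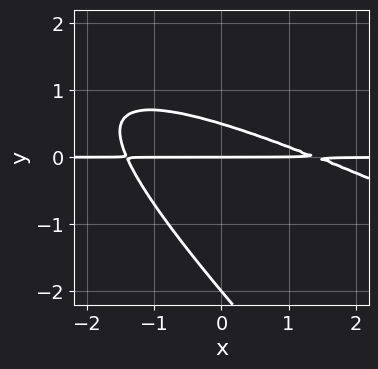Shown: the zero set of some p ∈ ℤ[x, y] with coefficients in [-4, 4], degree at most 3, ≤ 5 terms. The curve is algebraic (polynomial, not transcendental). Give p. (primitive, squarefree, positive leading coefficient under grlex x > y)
First, deg p = 3. No degree-2 curve has this shape.
Then, observable constraints: among the integer gridlines, it crosses the y-axis at y ∈ {-2, 0}; every point of the x-axis in the box is on the curve.
Finally, assembling these constraints gives the stated polynomial.

x^2*y + 3*x*y^2 + 2*y^3 + 3*y^2 - 2*y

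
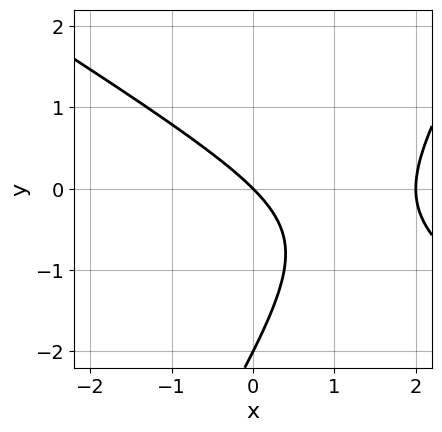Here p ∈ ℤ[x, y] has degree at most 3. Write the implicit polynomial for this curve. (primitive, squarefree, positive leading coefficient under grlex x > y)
x^2 + x*y - y^2 - 2*x - 2*y

First, deg p = 2. No degree-1 curve has this shape.
Next, reading off the gridlines: the x-axis gridline crossings are at x ∈ {0, 2}; among the integer gridlines, it crosses the y-axis at y ∈ {-2, 0}.
Finally, the integer polynomial consistent with all of this is the stated p.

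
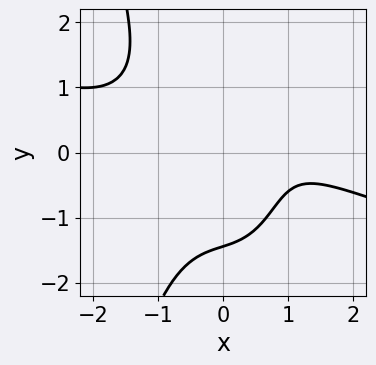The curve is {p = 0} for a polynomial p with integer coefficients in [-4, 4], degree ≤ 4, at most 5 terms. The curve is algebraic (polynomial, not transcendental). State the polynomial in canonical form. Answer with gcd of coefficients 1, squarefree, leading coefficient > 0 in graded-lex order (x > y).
(a) Degree: no degree-3 curve has this shape, so deg p = 4.
(b) Checking where it meets the axes: no x-intercept at any integer in the box.
(c) Assembling these constraints gives the stated polynomial.

x^4 + 3*x^3*y + y^3 - 2*x + 3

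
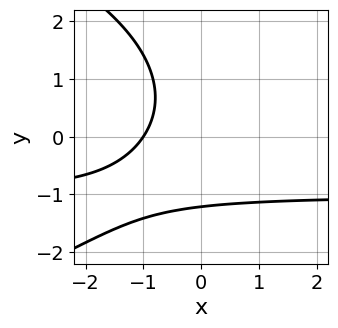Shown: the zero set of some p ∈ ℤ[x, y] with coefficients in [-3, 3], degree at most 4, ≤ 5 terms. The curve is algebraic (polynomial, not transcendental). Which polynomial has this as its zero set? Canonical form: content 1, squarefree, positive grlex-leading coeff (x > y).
1. deg p = 3. No degree-2 curve has this shape.
2. From the axis intercepts and sections: it meets the x-axis at x = -1 (among the integer gridlines).
3. The integer polynomial consistent with all of this is the stated p.

y^3 + 3*x*y + 3*x + y + 3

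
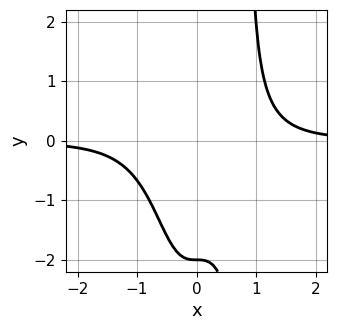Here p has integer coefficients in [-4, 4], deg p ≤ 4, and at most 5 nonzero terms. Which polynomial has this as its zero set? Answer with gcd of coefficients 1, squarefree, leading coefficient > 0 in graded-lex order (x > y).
2*x^3*y - y - 2

(a) The degree is 4 — no degree-3 curve has this shape.
(b) From the visible intercepts: the curve avoids every integer x-axis point in the box; one y-axis crossing is at y = -2.
(c) Putting this together gives p.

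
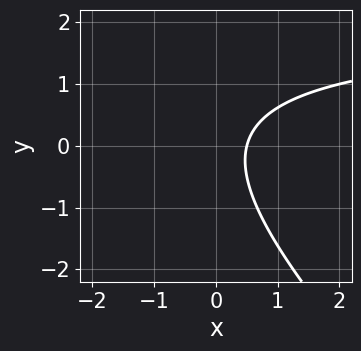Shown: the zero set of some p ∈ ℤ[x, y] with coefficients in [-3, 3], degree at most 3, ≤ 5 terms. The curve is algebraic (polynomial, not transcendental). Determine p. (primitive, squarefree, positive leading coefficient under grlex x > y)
(a) deg p = 2.
(b) From the visible intercepts: the curve avoids every integer y-axis point in the box.
(c) Putting this together gives p.

x*y + y^2 - 2*x + 1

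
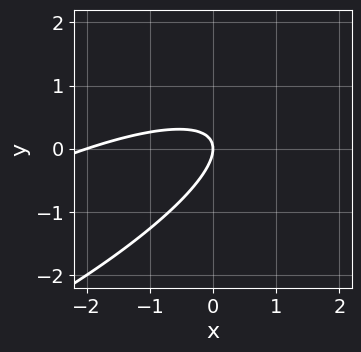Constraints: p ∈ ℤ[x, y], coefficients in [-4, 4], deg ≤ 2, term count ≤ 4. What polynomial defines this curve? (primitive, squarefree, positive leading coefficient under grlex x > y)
Degree: the shape is more complex than any degree-1 curve, so deg p = 2.
From the visible intercepts: it crosses the y-axis at the gridline y = 0; the x-axis gridline crossings are at x ∈ {-2, 0}.
Together with the visible shape, these determine p as stated.

x^2 - 3*x*y + 3*y^2 + 2*x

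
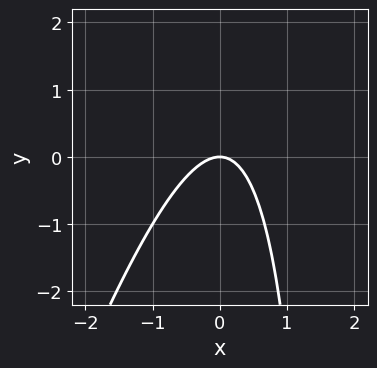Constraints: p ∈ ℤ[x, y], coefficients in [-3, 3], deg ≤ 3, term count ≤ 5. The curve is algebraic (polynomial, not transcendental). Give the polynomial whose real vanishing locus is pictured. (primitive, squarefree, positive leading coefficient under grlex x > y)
1. The degree is 2 — the shape is more complex than any degree-1 curve.
2. Observable constraints: it meets the x-axis at x = 0 (among the integer gridlines); it meets the y-axis at y = 0 (among the integer gridlines).
3. Solving for integer coefficients yields p as stated.

3*x^2 - x*y + 2*y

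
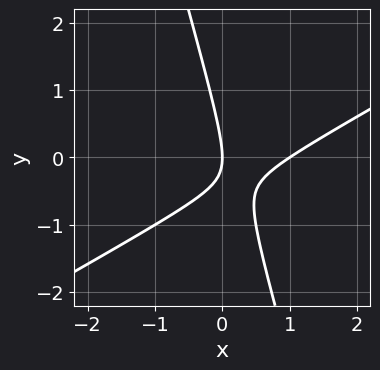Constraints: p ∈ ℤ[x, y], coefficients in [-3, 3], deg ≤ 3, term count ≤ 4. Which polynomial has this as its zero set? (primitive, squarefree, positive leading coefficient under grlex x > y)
2*x^2 - 3*x*y - y^2 - 2*x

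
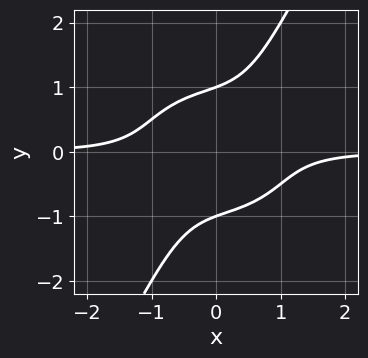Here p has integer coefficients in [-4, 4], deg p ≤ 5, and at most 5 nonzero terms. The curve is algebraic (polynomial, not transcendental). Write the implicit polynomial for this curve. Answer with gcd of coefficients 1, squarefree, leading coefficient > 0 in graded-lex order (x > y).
3*x^3*y + 3*x*y^3 - 2*y^4 + 2

(a) deg p = 4.
(b) Checking where it meets the axes: among the integer gridlines, it crosses the y-axis at y ∈ {-1, 1}; it misses every integer gridline on the x-axis.
(c) Solving for integer coefficients yields p as stated.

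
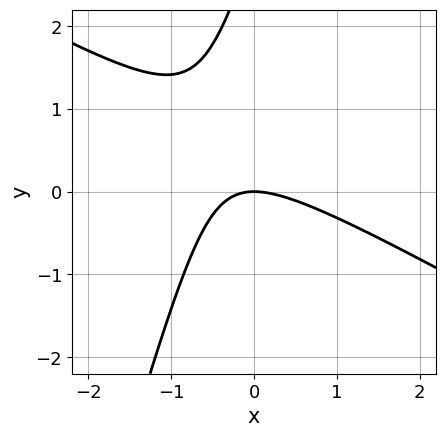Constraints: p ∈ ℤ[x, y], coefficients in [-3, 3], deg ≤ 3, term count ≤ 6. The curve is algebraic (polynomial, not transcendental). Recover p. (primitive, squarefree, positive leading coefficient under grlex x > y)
2*x^2 + 3*x*y - y^2 + 3*y

(a) The degree is 2 — the shape is more complex than any degree-1 curve.
(b) From the axis intercepts and sections: it crosses the x-axis at the gridline x = 0; it meets the y-axis at y = 0 (among the integer gridlines).
(c) Fitting integer coefficients to these (and the overall shape) gives p.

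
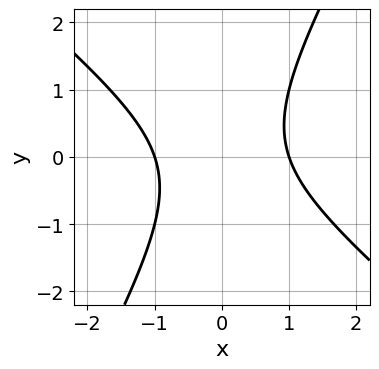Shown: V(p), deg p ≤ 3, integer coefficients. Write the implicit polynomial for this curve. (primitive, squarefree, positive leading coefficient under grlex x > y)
3*x^2 + 2*x*y - 2*y^2 - 3

(a) Degree: a generic line meets the curve in up to 2 points, so deg p = 2.
(b) Checking where it meets the axes: among the integer gridlines, it crosses the x-axis at x ∈ {-1, 1}; no y-intercept at any integer in the box.
(c) Solving for integer coefficients yields p as stated.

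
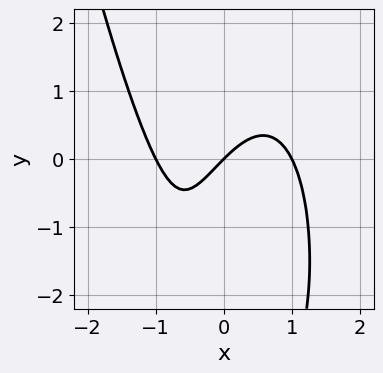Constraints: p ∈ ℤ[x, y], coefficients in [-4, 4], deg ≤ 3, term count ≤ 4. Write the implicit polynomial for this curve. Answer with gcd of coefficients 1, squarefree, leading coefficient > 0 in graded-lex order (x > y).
1. deg p = 3. The shape is more complex than any degree-2 curve.
2. Reading off the gridlines: the x-axis gridline crossings are at x ∈ {-1, 0, 1}; it meets the y-axis at y = 0 (among the integer gridlines).
3. Fitting integer coefficients to these (and the overall shape) gives p.

3*x^3 + y^2 - 3*x + 3*y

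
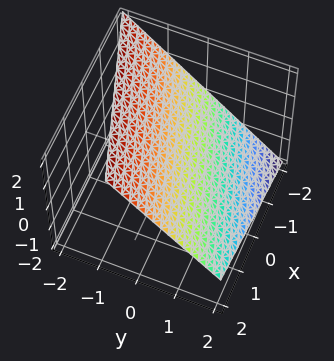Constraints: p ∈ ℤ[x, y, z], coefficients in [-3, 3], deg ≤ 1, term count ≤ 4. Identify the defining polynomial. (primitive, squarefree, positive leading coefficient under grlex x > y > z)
x - 3*y - 3*z + 2

deg p = 1. Every cross-section is a straight line — this is a plane.
From the visible intercepts: it crosses the x-axis at the gridline x = -2.
Assembling these constraints gives the stated polynomial.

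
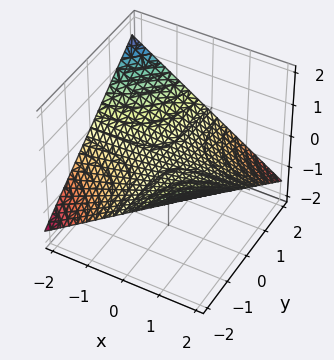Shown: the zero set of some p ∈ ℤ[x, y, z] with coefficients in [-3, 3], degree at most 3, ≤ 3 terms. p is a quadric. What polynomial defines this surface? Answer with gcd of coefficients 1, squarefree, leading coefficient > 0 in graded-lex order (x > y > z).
x*y + 3*z

The degree is 2 — a hyperbolic paraboloid; a quadric.
Reading off the gridlines: one z-axis crossing is at z = 0; every point of the x-axis in the box is on the surface.
Matching integer coefficients to the picture gives p.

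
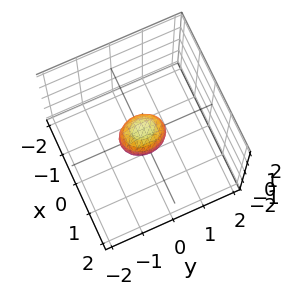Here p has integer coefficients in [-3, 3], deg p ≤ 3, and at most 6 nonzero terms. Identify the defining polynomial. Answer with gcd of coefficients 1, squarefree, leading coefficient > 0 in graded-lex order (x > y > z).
3*x^2 + 2*y^2 + 2*z^2 - 1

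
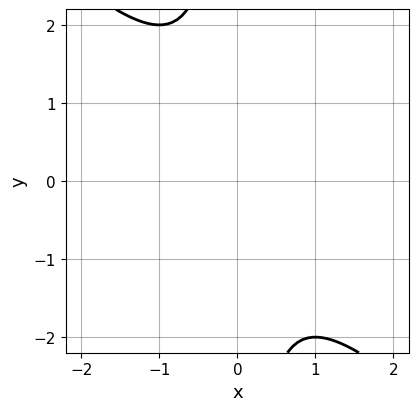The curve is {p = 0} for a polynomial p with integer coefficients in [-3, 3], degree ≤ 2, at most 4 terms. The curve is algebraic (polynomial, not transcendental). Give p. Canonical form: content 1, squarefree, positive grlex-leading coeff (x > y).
(a) deg p = 2. A generic line meets the curve in up to 2 points.
(b) Against the integer gridlines: it misses every integer gridline on the y-axis; it misses every integer gridline on the x-axis.
(c) Together with the visible shape, these determine p as stated.

x^2 + x*y + 1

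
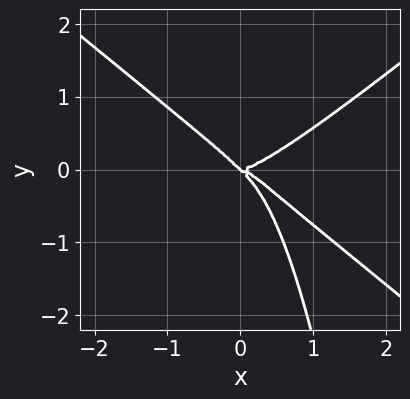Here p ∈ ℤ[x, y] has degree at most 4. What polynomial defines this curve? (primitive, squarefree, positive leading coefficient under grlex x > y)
2*x^4 - 3*x^2*y^2 - 2*x*y^2 - 2*y^3

(a) deg p = 4. No degree-3 curve has this shape.
(b) From the visible intercepts: it meets the x-axis at x = 0 (among the integer gridlines); it meets the y-axis at y = 0 (among the integer gridlines).
(c) These observations pin down the coefficients.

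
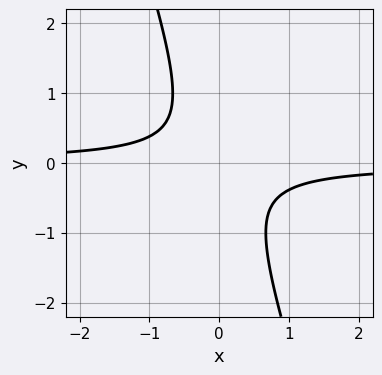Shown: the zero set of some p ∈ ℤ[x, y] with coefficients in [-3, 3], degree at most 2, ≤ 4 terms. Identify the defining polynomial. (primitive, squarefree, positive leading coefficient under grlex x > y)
3*x*y + y^2 + 1

1. deg p = 2.
2. Against the integer gridlines: no y-intercept at any integer in the box; no x-intercept at any integer in the box.
3. Together with the visible shape, these determine p as stated.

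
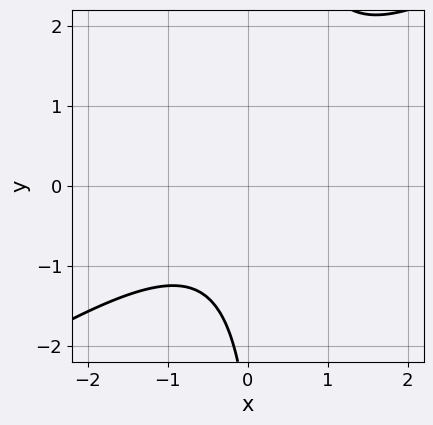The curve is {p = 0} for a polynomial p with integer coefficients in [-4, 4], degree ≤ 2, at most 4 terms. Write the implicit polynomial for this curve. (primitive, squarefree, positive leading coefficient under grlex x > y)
2*x^2 - 3*x*y + y + 3

First, degree: a generic line meets the curve in up to 2 points, so deg p = 2.
Then, from the visible intercepts: it misses every integer gridline on the x-axis; the curve avoids every integer y-axis point in the box.
Finally, solving for integer coefficients yields p as stated.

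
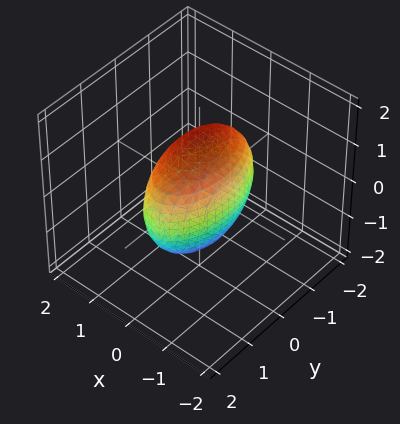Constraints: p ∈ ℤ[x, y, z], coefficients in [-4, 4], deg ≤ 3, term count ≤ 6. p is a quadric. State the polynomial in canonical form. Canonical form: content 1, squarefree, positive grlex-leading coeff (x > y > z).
First, deg p = 2. A closed, bounded, convex surface; a quadric.
Next, symmetries: it's symmetric under x → −x, forcing even powers of x; the z ↦ −z reflection is a symmetry, so z appears only in even powers; it's symmetric under y → −y, forcing even powers of y.
Finally, matching integer coefficients to the picture gives p.

3*x^2 + y^2 + z^2 - 2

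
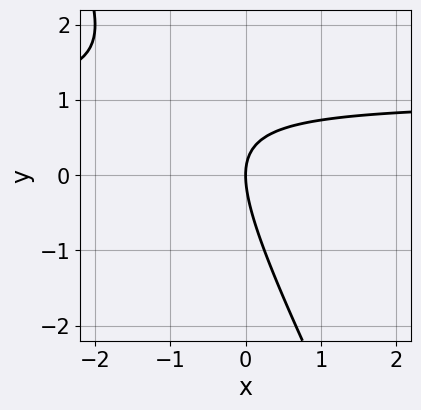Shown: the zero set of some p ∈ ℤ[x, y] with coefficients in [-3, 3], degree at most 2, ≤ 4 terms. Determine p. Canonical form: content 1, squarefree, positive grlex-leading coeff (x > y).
2*x*y + y^2 - 2*x

Degree: a generic line meets the curve in up to 2 points, so deg p = 2.
Reading off the gridlines: it meets the x-axis at x = 0 (among the integer gridlines); it crosses the y-axis at the gridline y = 0.
Solving for integer coefficients yields p as stated.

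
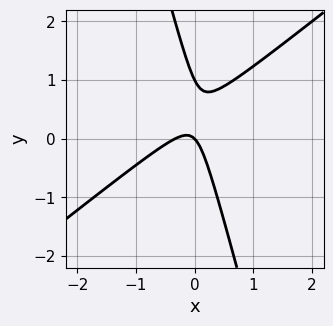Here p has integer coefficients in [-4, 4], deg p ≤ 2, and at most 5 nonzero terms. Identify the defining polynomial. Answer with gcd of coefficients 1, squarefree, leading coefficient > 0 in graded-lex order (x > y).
3*x^2 - 3*x*y - y^2 + x + y

Degree: the shape is more complex than any degree-1 curve, so deg p = 2.
Checking where it meets the axes: one x-axis crossing is at x = 0; the y-axis gridline crossings are at y ∈ {0, 1}.
The integer polynomial consistent with all of this is the stated p.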